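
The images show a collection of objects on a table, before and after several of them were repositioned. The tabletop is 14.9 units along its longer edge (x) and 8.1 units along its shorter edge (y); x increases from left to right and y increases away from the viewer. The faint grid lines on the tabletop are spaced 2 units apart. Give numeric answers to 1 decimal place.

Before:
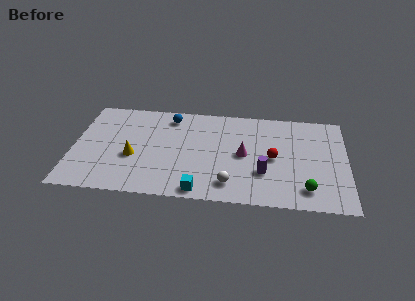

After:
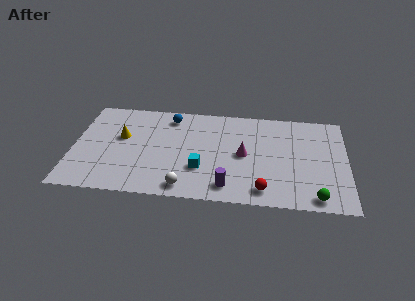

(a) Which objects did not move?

the magenta cone and the blue sphere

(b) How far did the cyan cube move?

1.8

The cyan cube moved from about (7.0, 0.8) to (7.0, 2.6), a distance of √(0.0² + 1.8²) ≈ 1.8.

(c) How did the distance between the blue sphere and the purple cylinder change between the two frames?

-0.3

They were about 6.7 units apart before and 6.4 after — 0.3 units closer together.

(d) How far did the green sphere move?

0.8

The green sphere moved from about (12.7, 1.5) to (13.2, 0.9), a distance of √(0.5² + 0.6²) ≈ 0.8.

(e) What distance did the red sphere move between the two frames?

2.7

The red sphere was near (10.9, 3.9) before and (10.4, 1.2) after, so it travelled √(0.5² + 2.7²) ≈ 2.7 units.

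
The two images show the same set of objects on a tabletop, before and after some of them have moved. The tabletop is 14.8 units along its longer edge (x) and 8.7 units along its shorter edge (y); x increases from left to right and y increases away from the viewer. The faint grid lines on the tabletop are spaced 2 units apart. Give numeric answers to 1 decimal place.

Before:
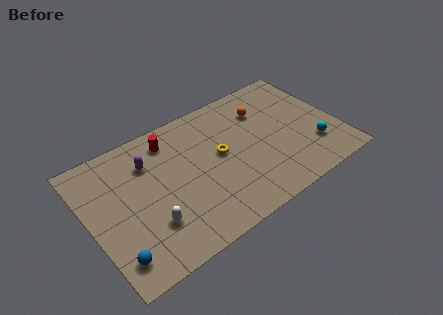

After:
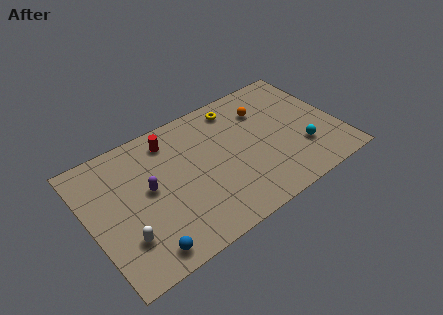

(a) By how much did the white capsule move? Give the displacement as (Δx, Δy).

(-1.5, -0.1)

The white capsule was at about (3.2, 2.5) and moved to about (1.7, 2.4).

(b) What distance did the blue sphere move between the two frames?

1.7

The blue sphere was near (1.0, 1.6) before and (2.6, 1.1) after, so it travelled √(1.6² + 0.5²) ≈ 1.7 units.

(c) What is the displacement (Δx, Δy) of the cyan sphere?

(-0.7, 0.2)

From the two frames, the cyan sphere sits at roughly (13.1, 2.4) before and (12.4, 2.6) after.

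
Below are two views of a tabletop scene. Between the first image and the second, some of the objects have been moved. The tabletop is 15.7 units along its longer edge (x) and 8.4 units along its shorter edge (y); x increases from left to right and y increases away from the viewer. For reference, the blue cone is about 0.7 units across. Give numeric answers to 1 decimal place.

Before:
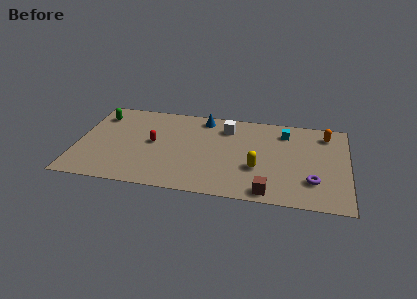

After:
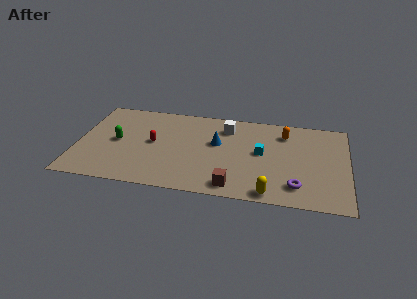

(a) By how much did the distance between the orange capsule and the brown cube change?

-0.6

Before: roughly 6.8 units apart; after: 6.2. That's 0.6 units closer together.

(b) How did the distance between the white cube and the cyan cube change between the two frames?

-0.4

They were about 3.4 units apart before and 3.0 after — 0.4 units closer together.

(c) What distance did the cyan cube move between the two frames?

2.6

The cyan cube moved from about (12.0, 6.7) to (10.7, 4.5), a distance of √(1.3² + 2.2²) ≈ 2.6.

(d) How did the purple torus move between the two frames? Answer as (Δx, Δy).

(-0.9, -0.6)

From the two frames, the purple torus sits at roughly (13.7, 2.3) before and (12.8, 1.7) after.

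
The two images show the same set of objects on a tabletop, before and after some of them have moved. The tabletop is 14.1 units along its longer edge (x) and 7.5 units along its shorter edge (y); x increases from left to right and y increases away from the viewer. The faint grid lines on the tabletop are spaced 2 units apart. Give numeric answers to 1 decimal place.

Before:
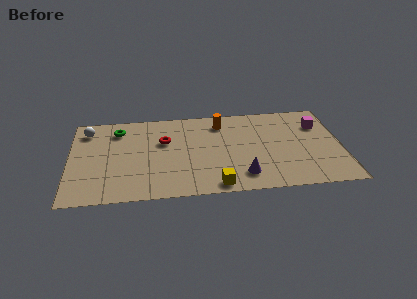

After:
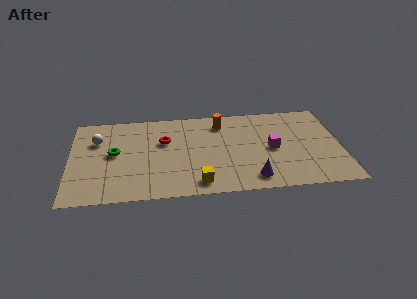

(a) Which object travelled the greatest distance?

the magenta cube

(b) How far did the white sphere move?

1.0

The white sphere was near (0.9, 6.1) before and (1.4, 5.2) after, so it travelled √(0.5² + 0.9²) ≈ 1.0 units.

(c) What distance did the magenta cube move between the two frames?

3.1

From (13.0, 5.4) to (10.5, 3.6), the magenta cube covered √(2.5² + 1.8²) ≈ 3.1 units.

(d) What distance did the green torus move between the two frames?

2.0

The green torus moved from about (2.5, 6.0) to (2.3, 4.0), a distance of √(0.2² + 2.0²) ≈ 2.0.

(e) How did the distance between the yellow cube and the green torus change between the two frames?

-2.0

The distance was about 7.2 in the first image and 5.2 in the second, so they moved 2.0 units closer together.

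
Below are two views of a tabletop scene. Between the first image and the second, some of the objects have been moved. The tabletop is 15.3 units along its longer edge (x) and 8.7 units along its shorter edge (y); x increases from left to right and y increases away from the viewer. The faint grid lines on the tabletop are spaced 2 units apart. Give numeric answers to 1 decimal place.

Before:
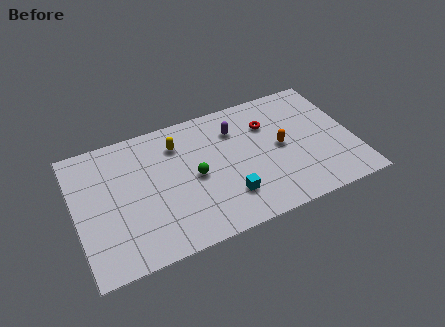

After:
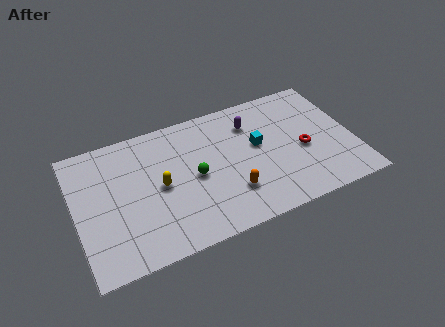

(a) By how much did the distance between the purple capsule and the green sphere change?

+0.8

Before: roughly 3.4 units apart; after: 4.2. That's 0.8 units further apart.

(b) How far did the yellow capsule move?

2.7

The yellow capsule moved from about (5.8, 6.7) to (4.6, 4.3), a distance of √(1.2² + 2.4²) ≈ 2.7.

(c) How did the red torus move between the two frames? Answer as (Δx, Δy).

(1.7, -2.4)

The red torus was at about (10.8, 6.2) and moved to about (12.5, 3.8).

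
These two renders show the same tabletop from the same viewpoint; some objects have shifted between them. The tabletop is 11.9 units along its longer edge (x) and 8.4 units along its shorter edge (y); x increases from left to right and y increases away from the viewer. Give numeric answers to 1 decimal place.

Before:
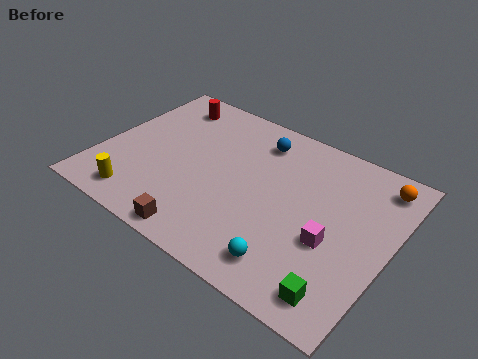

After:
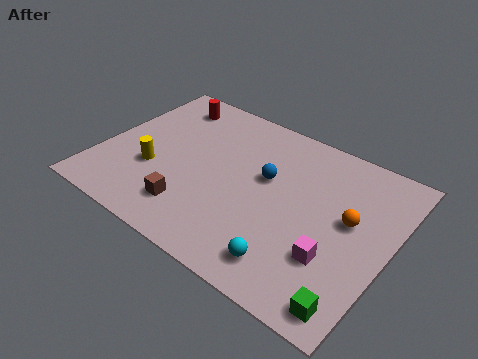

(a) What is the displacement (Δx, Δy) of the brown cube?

(-0.7, 1.0)

The brown cube started near (4.9, 0.8) and ended near (4.2, 1.8).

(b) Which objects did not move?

the cyan sphere and the red cylinder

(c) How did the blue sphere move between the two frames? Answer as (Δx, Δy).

(0.7, -1.8)

From the two frames, the blue sphere sits at roughly (6.0, 6.8) before and (6.7, 5.0) after.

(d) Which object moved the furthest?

the orange sphere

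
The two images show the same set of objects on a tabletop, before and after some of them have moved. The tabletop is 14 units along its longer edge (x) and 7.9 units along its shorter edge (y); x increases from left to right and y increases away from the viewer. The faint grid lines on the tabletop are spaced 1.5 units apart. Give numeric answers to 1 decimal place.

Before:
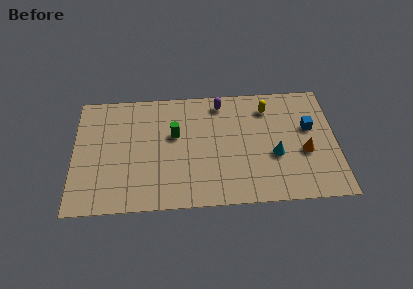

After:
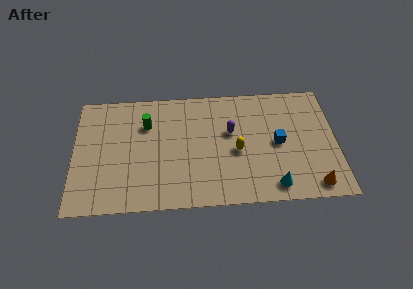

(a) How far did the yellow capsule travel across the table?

3.3

The yellow capsule was near (10.4, 6.3) before and (8.7, 3.5) after, so it travelled √(1.7² + 2.8²) ≈ 3.3 units.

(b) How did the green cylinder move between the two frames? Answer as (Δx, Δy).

(-1.5, 0.8)

The green cylinder started near (5.4, 4.8) and ended near (3.9, 5.6).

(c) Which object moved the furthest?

the yellow capsule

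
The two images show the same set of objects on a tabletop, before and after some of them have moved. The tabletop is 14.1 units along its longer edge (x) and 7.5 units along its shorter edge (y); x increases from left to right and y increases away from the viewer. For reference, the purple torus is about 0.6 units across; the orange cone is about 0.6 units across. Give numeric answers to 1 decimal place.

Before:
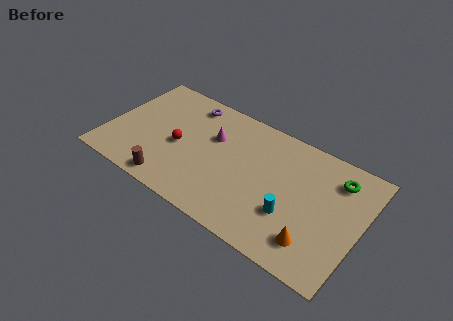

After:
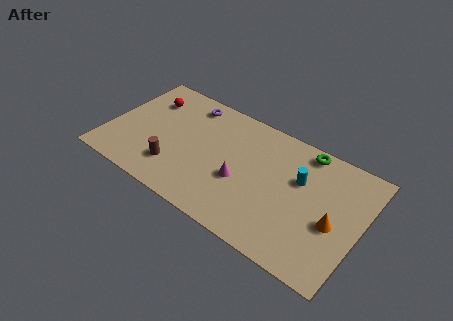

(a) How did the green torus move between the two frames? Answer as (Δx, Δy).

(-1.9, 0.8)

The green torus started near (12.5, 5.9) and ended near (10.6, 6.7).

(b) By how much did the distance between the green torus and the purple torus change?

-1.9

They were about 8.5 units apart before and 6.6 after — 1.9 units closer together.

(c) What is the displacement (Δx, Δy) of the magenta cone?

(1.9, -1.9)

The magenta cone started near (5.7, 4.9) and ended near (7.6, 3.0).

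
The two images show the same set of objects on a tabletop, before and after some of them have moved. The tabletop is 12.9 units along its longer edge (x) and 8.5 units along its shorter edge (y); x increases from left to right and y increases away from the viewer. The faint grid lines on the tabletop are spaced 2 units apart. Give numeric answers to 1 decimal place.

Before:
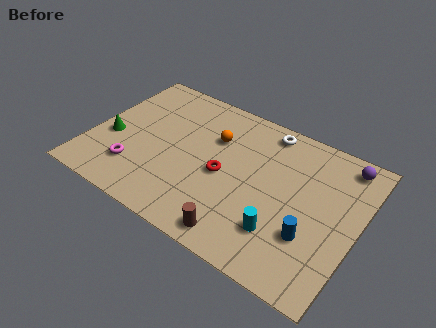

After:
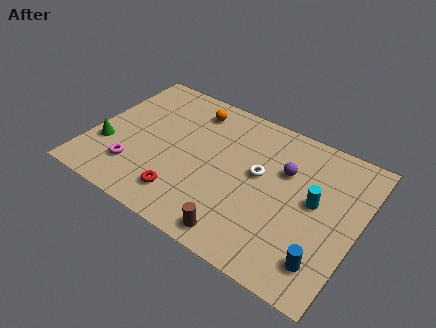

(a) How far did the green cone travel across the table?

0.6

The green cone was near (1.0, 3.4) before and (0.9, 2.8) after, so it travelled √(0.1² + 0.6²) ≈ 0.6 units.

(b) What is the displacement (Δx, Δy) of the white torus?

(0.1, -2.7)

From the two frames, the white torus sits at roughly (8.0, 7.5) before and (8.1, 4.8) after.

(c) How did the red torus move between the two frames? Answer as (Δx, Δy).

(-1.6, -2.2)

From the two frames, the red torus sits at roughly (6.5, 3.9) before and (4.9, 1.7) after.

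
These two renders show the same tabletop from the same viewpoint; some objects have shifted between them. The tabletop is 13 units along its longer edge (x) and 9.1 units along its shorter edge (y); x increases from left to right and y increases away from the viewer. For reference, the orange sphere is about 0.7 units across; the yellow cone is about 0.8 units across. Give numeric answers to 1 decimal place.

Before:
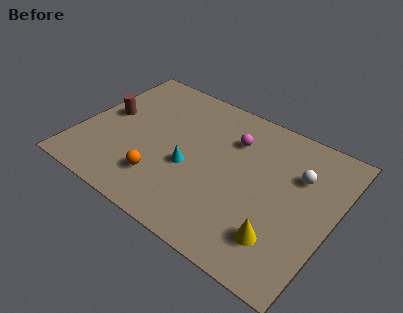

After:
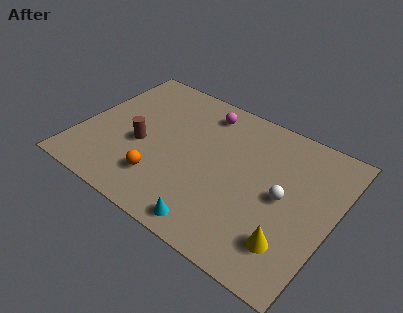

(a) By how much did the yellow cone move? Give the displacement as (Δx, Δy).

(0.5, 0.0)

The yellow cone was at about (10.8, 2.1) and moved to about (11.3, 2.1).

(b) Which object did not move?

the orange sphere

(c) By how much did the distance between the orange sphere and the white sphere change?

-1.2

Before: roughly 7.5 units apart; after: 6.3. That's 1.2 units closer together.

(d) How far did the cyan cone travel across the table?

3.2

From (5.8, 3.7) to (7.6, 1.0), the cyan cone covered √(1.8² + 2.7²) ≈ 3.2 units.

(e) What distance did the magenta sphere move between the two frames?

2.0

The magenta sphere moved from about (7.5, 6.6) to (5.8, 7.6), a distance of √(1.7² + 1.0²) ≈ 2.0.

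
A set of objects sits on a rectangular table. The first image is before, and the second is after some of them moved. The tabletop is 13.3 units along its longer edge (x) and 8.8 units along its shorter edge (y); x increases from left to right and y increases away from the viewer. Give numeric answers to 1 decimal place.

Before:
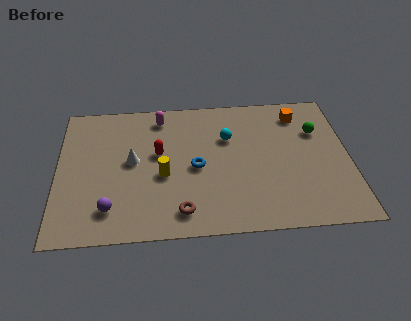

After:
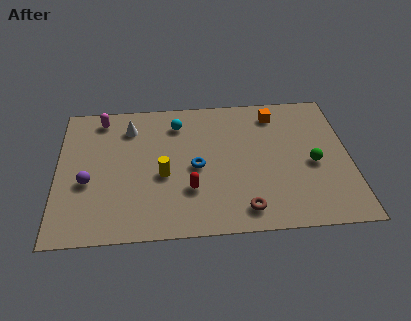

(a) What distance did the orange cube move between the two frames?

1.1

The orange cube was near (11.1, 7.2) before and (10.0, 7.3) after, so it travelled √(1.1² + 0.1²) ≈ 1.1 units.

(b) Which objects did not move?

the yellow cylinder and the blue torus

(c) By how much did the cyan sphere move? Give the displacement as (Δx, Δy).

(-2.3, 1.1)

The cyan sphere was at about (7.8, 5.9) and moved to about (5.5, 7.0).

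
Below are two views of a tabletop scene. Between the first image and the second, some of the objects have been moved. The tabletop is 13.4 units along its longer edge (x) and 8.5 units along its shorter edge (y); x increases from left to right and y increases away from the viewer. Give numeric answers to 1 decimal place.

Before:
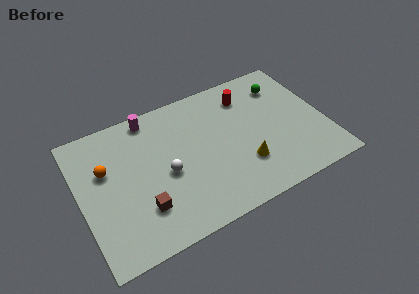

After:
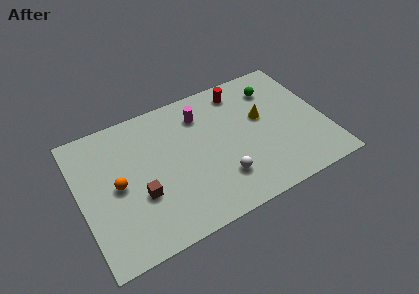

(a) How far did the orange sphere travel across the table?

1.3

The orange sphere moved from about (1.5, 5.4) to (2.0, 4.2), a distance of √(0.5² + 1.2²) ≈ 1.3.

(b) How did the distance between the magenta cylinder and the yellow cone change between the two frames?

-3.2

The distance was about 6.8 in the first image and 3.6 in the second, so they moved 3.2 units closer together.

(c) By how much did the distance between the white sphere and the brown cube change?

+2.3

They were about 2.1 units apart before and 4.4 after — 2.3 units further apart.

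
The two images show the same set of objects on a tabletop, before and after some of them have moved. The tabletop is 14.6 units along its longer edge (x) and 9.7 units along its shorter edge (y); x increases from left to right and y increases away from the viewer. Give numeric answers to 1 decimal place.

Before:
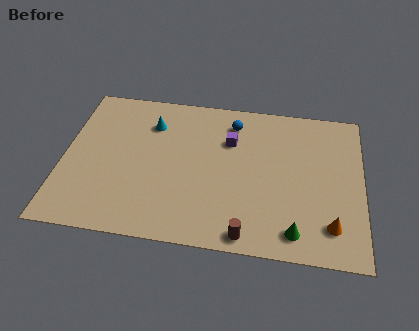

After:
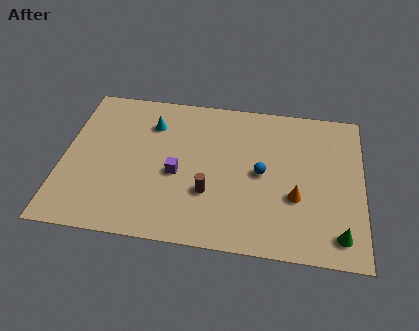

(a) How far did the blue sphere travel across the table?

3.4

From (8.2, 7.9) to (9.7, 4.8), the blue sphere covered √(1.5² + 3.1²) ≈ 3.4 units.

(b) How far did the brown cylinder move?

3.0

From (9.1, 0.9) to (7.2, 3.2), the brown cylinder covered √(1.9² + 2.3²) ≈ 3.0 units.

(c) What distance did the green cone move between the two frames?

2.1

From (11.4, 1.4) to (13.5, 1.5), the green cone covered √(2.1² + 0.1²) ≈ 2.1 units.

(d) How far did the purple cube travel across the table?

3.5

From (8.1, 6.7) to (5.6, 4.2), the purple cube covered √(2.5² + 2.5²) ≈ 3.5 units.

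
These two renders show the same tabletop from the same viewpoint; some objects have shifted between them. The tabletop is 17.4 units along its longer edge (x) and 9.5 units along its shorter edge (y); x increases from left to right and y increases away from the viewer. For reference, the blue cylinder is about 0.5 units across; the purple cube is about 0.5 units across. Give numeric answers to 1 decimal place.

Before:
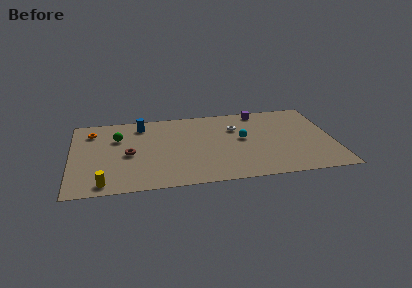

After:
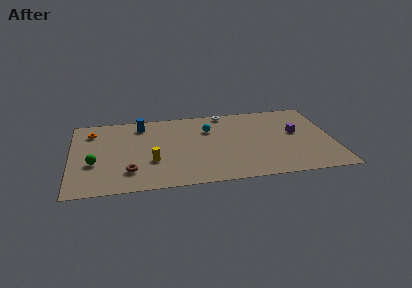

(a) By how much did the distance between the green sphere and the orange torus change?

+1.9

The distance was about 2.0 in the first image and 3.9 in the second, so they moved 1.9 units further apart.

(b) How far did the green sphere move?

3.3

The green sphere was near (3.1, 6.5) before and (1.5, 3.6) after, so it travelled √(1.6² + 2.9²) ≈ 3.3 units.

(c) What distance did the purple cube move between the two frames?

3.9

The purple cube moved from about (12.7, 8.5) to (15.0, 5.4), a distance of √(2.3² + 3.1²) ≈ 3.9.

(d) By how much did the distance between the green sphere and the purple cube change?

+3.8

The distance was about 9.8 in the first image and 13.6 in the second, so they moved 3.8 units further apart.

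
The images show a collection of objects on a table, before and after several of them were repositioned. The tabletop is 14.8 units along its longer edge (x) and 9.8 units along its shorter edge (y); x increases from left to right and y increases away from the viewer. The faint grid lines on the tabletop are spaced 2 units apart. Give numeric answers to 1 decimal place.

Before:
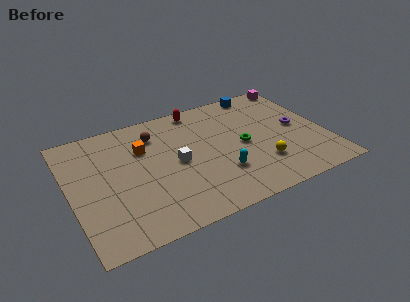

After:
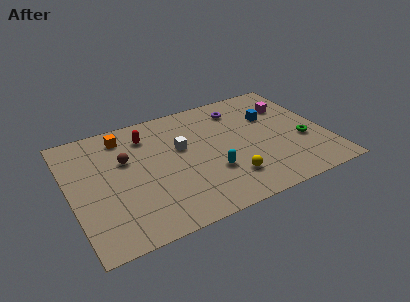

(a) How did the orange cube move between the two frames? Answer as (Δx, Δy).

(-1.0, 1.5)

From the two frames, the orange cube sits at roughly (4.4, 6.7) before and (3.4, 8.2) after.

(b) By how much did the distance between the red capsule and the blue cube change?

+3.5

They were about 3.8 units apart before and 7.3 after — 3.5 units further apart.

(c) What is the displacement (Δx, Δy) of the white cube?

(0.4, 1.1)

From the two frames, the white cube sits at roughly (6.1, 4.8) before and (6.5, 5.9) after.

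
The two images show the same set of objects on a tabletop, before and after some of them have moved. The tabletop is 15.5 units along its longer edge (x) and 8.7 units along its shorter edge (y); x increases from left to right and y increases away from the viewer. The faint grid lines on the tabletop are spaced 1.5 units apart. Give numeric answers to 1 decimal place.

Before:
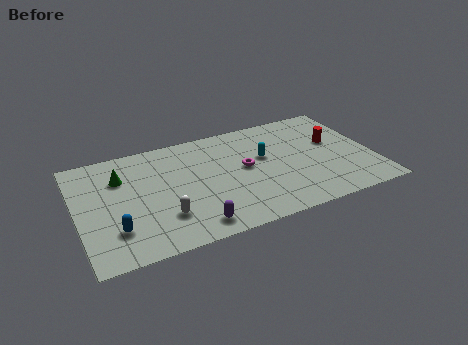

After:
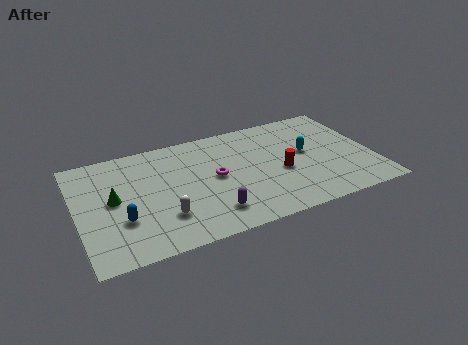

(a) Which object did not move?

the white capsule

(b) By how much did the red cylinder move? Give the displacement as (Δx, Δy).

(-3.0, -1.5)

The red cylinder was at about (13.6, 5.2) and moved to about (10.6, 3.7).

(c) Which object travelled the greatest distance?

the red cylinder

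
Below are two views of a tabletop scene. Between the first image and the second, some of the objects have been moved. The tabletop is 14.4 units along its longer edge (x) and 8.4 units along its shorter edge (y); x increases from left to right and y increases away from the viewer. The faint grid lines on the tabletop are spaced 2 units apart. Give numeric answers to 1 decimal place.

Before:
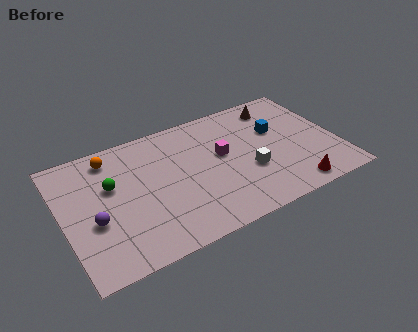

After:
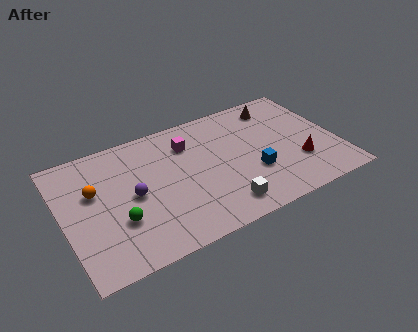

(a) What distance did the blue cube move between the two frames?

2.9

The blue cube was near (11.4, 5.3) before and (9.8, 2.9) after, so it travelled √(1.6² + 2.4²) ≈ 2.9 units.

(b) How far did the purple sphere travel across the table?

2.2

The purple sphere moved from about (1.5, 3.3) to (3.6, 4.1), a distance of √(2.1² + 0.8²) ≈ 2.2.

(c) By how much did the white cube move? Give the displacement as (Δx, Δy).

(-1.7, -1.7)

From the two frames, the white cube sits at roughly (9.6, 3.1) before and (7.9, 1.4) after.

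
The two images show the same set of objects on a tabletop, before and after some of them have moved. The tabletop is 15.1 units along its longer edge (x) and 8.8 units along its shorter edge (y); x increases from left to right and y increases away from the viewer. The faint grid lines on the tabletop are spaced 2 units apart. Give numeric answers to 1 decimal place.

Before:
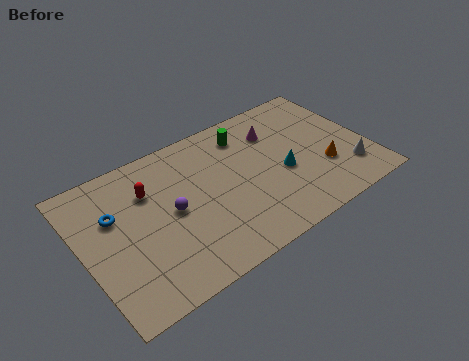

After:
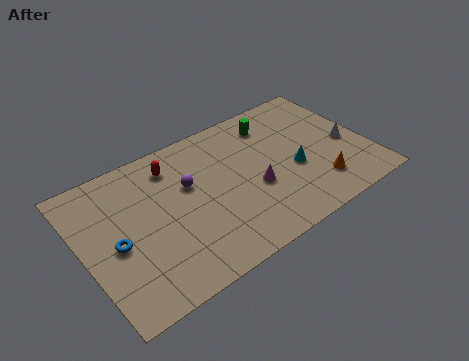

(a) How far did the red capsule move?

1.7

The red capsule moved from about (3.7, 6.2) to (5.1, 7.1), a distance of √(1.4² + 0.9²) ≈ 1.7.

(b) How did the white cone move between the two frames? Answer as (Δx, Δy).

(0.3, 1.8)

The white cone was at about (13.8, 2.1) and moved to about (14.1, 3.9).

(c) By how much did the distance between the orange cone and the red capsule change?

-0.8

Before: roughly 9.5 units apart; after: 8.7. That's 0.8 units closer together.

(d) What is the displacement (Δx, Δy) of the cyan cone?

(0.6, -0.1)

From the two frames, the cyan cone sits at roughly (10.5, 3.7) before and (11.1, 3.6) after.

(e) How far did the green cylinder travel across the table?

1.5

The green cylinder moved from about (9.1, 7.1) to (10.6, 7.1), a distance of √(1.5² + 0.0²) ≈ 1.5.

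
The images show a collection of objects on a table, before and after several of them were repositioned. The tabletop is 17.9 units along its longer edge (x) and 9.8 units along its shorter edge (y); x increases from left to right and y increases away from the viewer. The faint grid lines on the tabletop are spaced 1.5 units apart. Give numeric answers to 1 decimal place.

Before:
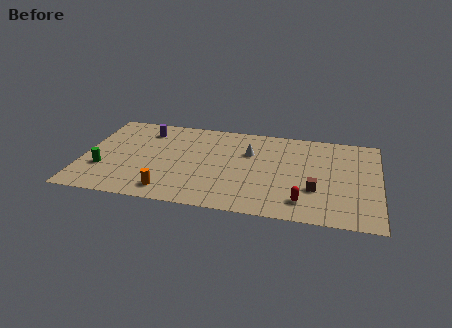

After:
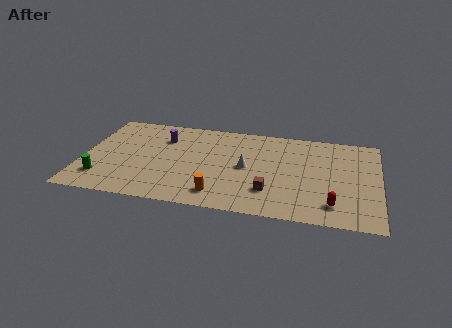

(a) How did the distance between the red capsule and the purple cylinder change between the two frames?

+0.3

They were about 11.5 units apart before and 11.8 after — 0.3 units further apart.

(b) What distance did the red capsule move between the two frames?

1.8

The red capsule was near (13.4, 1.9) before and (15.2, 1.9) after, so it travelled √(1.8² + 0.0²) ≈ 1.8 units.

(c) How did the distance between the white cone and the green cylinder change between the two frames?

-0.3

They were about 9.3 units apart before and 9.0 after — 0.3 units closer together.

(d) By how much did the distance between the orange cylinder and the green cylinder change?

+2.7

They were about 4.4 units apart before and 7.1 after — 2.7 units further apart.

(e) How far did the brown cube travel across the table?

2.8

The brown cube was near (14.1, 3.3) before and (11.4, 2.6) after, so it travelled √(2.7² + 0.7²) ≈ 2.8 units.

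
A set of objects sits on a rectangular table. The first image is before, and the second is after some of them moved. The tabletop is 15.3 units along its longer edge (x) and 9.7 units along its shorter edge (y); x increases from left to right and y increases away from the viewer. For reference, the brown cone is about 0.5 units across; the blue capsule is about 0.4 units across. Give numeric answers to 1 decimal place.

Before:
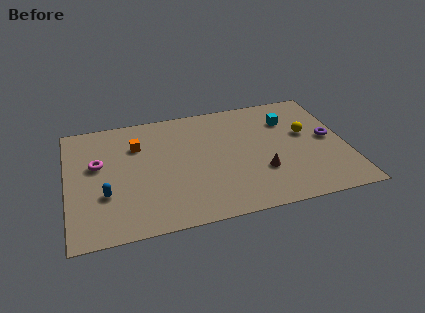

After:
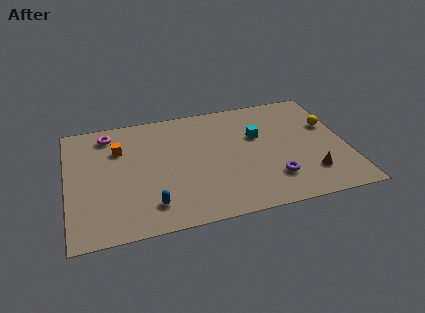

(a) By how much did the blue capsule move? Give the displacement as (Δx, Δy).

(2.4, -1.4)

The blue capsule was at about (2.0, 3.3) and moved to about (4.4, 1.9).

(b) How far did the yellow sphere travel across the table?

1.4

The yellow sphere moved from about (13.2, 5.7) to (14.5, 6.1), a distance of √(1.3² + 0.4²) ≈ 1.4.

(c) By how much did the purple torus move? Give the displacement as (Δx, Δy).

(-3.3, -2.6)

The purple torus started near (14.4, 5.0) and ended near (11.1, 2.4).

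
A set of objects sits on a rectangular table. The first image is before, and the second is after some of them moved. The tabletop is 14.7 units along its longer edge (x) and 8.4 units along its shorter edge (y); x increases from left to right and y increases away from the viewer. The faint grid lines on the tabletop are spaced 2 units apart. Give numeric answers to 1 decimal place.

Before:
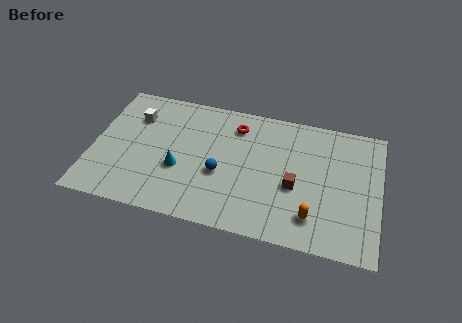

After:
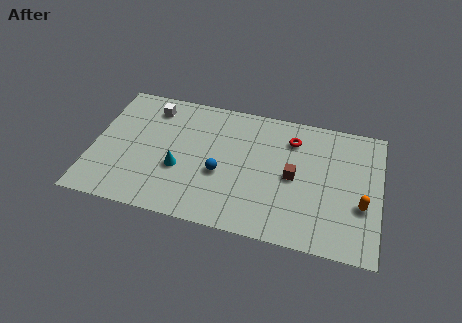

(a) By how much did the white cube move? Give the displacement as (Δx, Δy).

(0.8, 0.8)

The white cube was at about (2.0, 6.1) and moved to about (2.8, 6.9).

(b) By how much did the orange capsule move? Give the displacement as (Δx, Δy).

(2.4, 1.3)

The orange capsule was at about (11.4, 1.8) and moved to about (13.8, 3.1).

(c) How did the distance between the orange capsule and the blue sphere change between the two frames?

+2.1

The distance was about 5.1 in the first image and 7.2 in the second, so they moved 2.1 units further apart.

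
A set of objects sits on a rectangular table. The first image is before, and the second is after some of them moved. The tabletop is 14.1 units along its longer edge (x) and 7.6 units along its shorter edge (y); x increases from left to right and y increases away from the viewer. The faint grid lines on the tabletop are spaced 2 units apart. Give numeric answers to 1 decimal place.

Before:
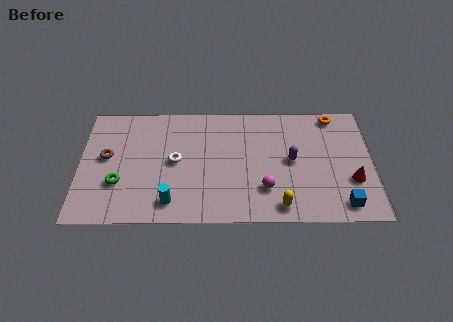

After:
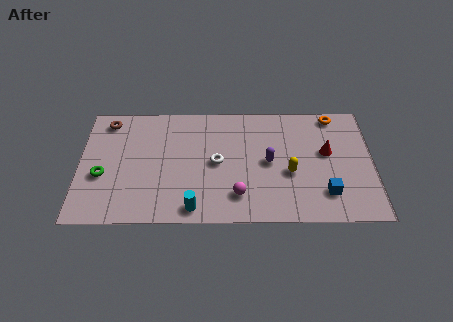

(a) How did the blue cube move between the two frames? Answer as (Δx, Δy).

(-0.8, 0.7)

The blue cube started near (12.6, 1.1) and ended near (11.8, 1.8).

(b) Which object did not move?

the orange torus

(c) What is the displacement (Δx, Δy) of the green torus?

(-0.8, 0.5)

The green torus started near (1.9, 2.5) and ended near (1.1, 3.0).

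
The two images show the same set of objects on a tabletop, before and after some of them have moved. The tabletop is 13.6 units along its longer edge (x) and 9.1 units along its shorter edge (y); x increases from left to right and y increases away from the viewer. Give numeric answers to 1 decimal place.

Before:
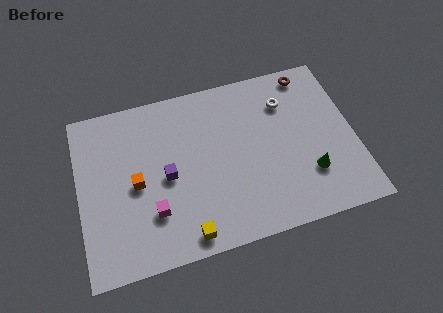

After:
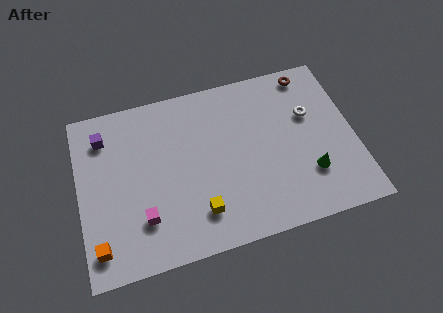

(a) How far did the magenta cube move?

0.5

The magenta cube was near (3.5, 2.6) before and (3.0, 2.4) after, so it travelled √(0.5² + 0.2²) ≈ 0.5 units.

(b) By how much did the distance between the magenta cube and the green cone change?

+0.5

Before: roughly 7.7 units apart; after: 8.2. That's 0.5 units further apart.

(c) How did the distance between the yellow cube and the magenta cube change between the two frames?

+0.5

Before: roughly 2.2 units apart; after: 2.7. That's 0.5 units further apart.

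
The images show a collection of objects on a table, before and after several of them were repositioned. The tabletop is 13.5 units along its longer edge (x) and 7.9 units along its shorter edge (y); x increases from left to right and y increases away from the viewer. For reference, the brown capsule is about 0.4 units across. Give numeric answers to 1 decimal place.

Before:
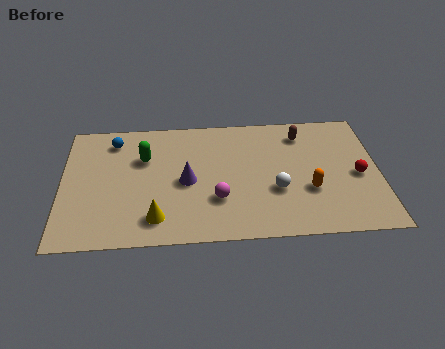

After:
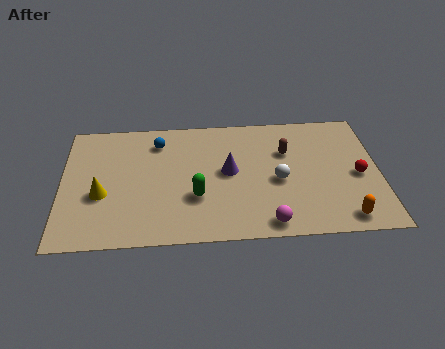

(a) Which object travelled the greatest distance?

the green capsule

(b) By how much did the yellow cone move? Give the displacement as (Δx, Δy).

(-2.3, 1.6)

The yellow cone started near (4.0, 1.5) and ended near (1.7, 3.1).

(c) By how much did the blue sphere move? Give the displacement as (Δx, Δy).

(1.9, -0.2)

The blue sphere started near (2.2, 6.5) and ended near (4.1, 6.3).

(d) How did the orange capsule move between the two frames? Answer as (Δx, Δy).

(1.4, -1.8)

The orange capsule started near (10.5, 2.8) and ended near (11.9, 1.0).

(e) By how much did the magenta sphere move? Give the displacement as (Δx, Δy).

(2.1, -1.6)

The magenta sphere started near (6.6, 2.5) and ended near (8.7, 0.9).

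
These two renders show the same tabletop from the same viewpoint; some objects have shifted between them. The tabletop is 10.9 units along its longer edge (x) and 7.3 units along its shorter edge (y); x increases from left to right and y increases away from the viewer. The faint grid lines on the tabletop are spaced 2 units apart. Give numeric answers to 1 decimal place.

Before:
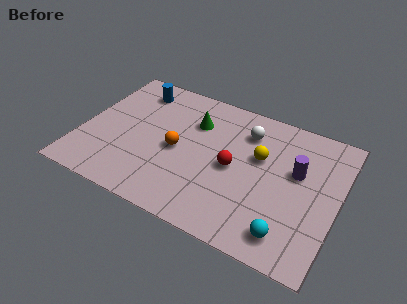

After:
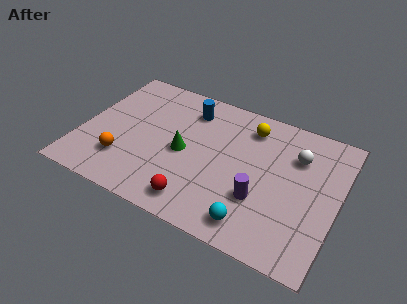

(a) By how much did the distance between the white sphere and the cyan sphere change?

-0.7

Before: roughly 5.0 units apart; after: 4.3. That's 0.7 units closer together.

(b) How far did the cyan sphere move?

1.4

The cyan sphere moved from about (9.1, 1.2) to (7.7, 1.1), a distance of √(1.4² + 0.1²) ≈ 1.4.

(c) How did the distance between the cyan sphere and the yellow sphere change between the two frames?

+1.2

They were about 3.7 units apart before and 4.9 after — 1.2 units further apart.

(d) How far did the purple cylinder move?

2.4

From (9.1, 4.4) to (7.8, 2.4), the purple cylinder covered √(1.3² + 2.0²) ≈ 2.4 units.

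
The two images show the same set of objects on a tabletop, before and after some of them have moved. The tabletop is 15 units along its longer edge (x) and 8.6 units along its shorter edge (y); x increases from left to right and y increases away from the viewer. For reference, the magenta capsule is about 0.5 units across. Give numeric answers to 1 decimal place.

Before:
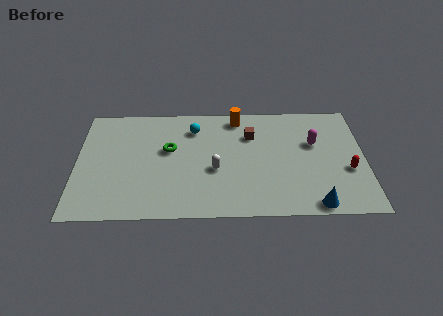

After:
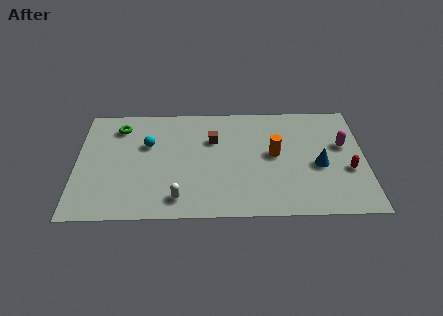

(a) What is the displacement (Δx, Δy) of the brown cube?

(-2.0, -0.3)

The brown cube was at about (9.1, 6.1) and moved to about (7.1, 5.8).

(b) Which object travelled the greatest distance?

the orange cylinder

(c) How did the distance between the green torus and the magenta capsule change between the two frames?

+4.2

They were about 7.6 units apart before and 11.8 after — 4.2 units further apart.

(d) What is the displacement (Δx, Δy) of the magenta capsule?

(1.5, -0.2)

From the two frames, the magenta capsule sits at roughly (12.4, 5.4) before and (13.9, 5.2) after.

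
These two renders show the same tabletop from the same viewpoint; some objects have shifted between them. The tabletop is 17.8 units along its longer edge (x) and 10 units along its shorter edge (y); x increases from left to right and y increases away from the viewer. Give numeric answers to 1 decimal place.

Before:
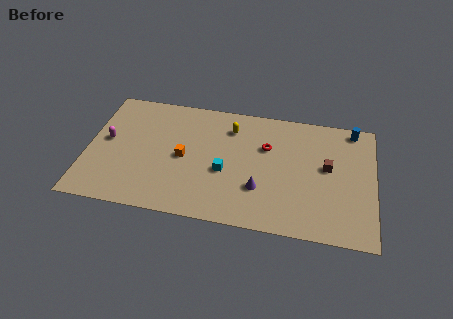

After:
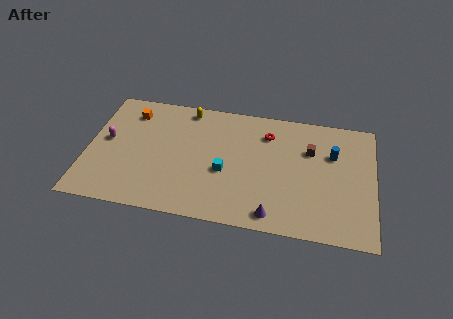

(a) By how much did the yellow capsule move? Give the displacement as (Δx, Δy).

(-2.8, 1.1)

The yellow capsule started near (8.8, 7.8) and ended near (6.0, 8.9).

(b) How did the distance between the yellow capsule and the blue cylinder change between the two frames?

+1.8

Before: roughly 7.7 units apart; after: 9.5. That's 1.8 units further apart.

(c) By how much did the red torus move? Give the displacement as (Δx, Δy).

(0.0, 1.1)

From the two frames, the red torus sits at roughly (11.1, 6.6) before and (11.1, 7.7) after.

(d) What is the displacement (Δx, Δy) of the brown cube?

(-1.1, 1.2)

The brown cube was at about (14.9, 5.6) and moved to about (13.8, 6.8).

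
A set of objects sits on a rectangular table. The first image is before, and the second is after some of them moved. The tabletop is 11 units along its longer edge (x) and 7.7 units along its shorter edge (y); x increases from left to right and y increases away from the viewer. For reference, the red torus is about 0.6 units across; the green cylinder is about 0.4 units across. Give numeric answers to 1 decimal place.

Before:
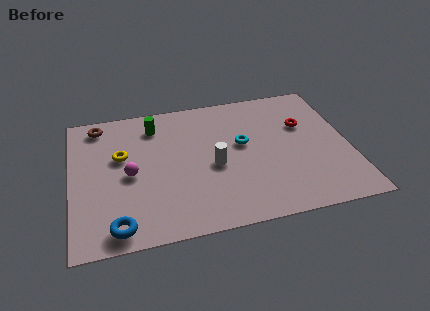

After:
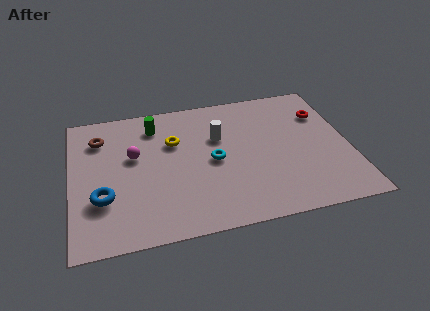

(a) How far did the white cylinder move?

1.6

The white cylinder moved from about (5.6, 3.4) to (5.9, 5.0), a distance of √(0.3² + 1.6²) ≈ 1.6.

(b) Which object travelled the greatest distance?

the yellow torus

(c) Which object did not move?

the green cylinder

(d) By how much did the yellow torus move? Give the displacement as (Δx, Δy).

(2.1, 0.4)

The yellow torus was at about (2.0, 4.7) and moved to about (4.1, 5.1).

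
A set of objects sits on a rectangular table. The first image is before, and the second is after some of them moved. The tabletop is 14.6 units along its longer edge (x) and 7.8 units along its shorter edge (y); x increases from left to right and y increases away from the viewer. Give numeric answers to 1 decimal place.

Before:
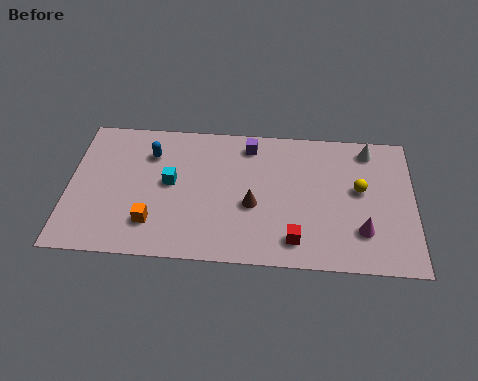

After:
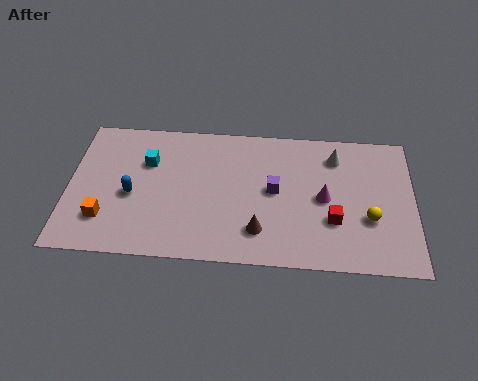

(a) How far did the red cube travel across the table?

2.0

The red cube was near (9.6, 1.4) before and (11.2, 2.6) after, so it travelled √(1.6² + 1.2²) ≈ 2.0 units.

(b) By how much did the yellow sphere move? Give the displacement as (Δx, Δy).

(0.4, -1.6)

The yellow sphere was at about (12.3, 4.4) and moved to about (12.7, 2.8).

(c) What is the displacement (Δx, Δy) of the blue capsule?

(-0.7, -2.4)

The blue capsule started near (3.4, 5.8) and ended near (2.7, 3.4).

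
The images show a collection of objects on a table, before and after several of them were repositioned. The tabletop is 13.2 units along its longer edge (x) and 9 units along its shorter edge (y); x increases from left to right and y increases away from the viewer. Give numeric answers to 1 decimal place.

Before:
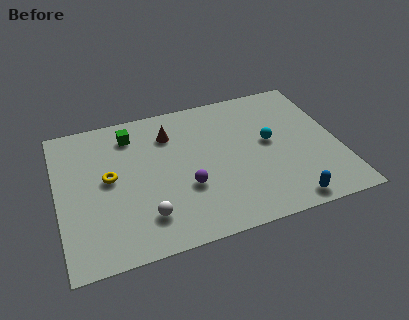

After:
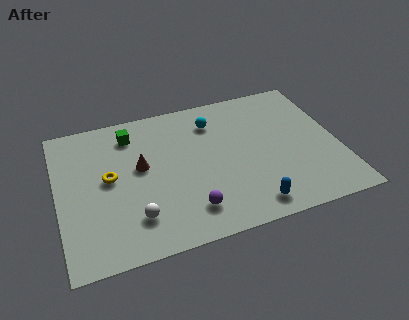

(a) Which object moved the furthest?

the cyan sphere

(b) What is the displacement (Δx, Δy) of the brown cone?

(-1.5, -1.7)

From the two frames, the brown cone sits at roughly (5.4, 6.8) before and (3.9, 5.1) after.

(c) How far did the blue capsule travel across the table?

1.7

From (10.4, 0.9) to (8.7, 1.2), the blue capsule covered √(1.7² + 0.3²) ≈ 1.7 units.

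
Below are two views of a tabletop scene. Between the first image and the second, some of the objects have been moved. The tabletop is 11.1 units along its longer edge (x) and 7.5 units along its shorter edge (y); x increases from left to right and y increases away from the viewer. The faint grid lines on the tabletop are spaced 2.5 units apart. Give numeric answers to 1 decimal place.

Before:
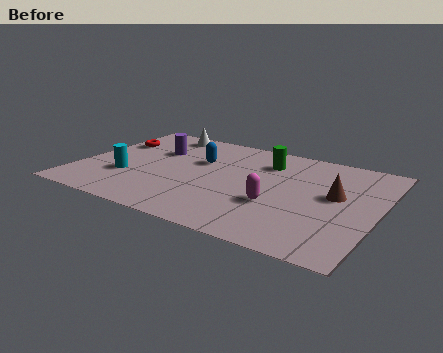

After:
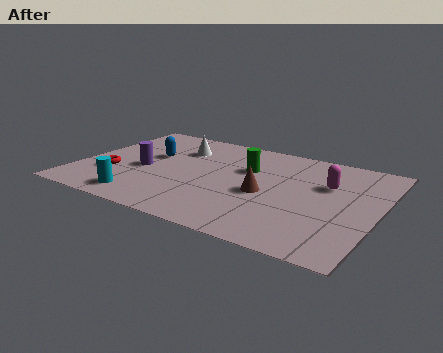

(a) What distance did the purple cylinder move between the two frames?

1.7

The purple cylinder was near (2.6, 5.0) before and (2.4, 3.3) after, so it travelled √(0.2² + 1.7²) ≈ 1.7 units.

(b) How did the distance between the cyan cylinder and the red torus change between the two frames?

-0.9

Before: roughly 2.8 units apart; after: 1.9. That's 0.9 units closer together.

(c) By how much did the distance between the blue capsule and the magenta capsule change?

+2.8

They were about 3.8 units apart before and 6.6 after — 2.8 units further apart.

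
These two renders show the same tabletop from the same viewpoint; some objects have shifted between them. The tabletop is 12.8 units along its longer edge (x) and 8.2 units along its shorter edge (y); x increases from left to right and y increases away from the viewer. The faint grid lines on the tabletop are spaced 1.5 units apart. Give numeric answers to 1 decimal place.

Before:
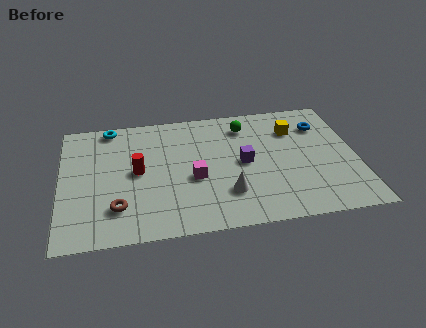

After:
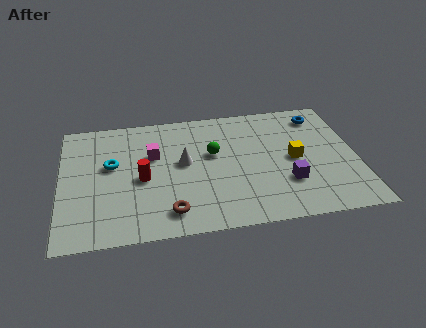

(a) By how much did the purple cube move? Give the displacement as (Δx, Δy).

(1.8, -1.6)

From the two frames, the purple cube sits at roughly (7.9, 4.1) before and (9.7, 2.5) after.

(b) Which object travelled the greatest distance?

the white cone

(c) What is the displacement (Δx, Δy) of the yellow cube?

(-0.1, -2.0)

The yellow cube was at about (10.2, 6.0) and moved to about (10.1, 4.0).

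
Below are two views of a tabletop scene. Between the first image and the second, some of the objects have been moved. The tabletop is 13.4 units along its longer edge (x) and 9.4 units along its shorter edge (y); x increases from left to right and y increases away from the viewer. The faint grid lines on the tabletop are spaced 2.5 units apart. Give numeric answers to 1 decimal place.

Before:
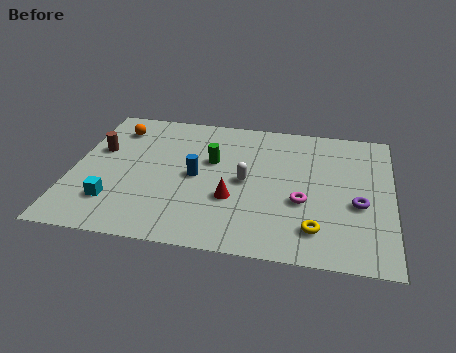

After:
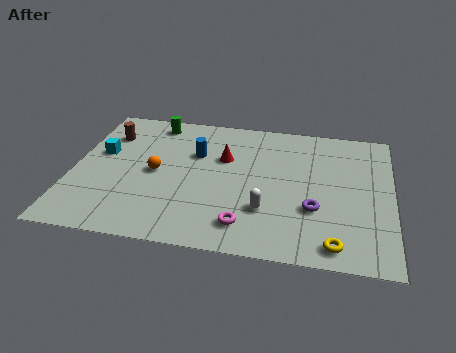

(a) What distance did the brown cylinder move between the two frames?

1.2

The brown cylinder was near (1.0, 5.8) before and (1.3, 7.0) after, so it travelled √(0.3² + 1.2²) ≈ 1.2 units.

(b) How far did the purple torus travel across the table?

1.9

The purple torus moved from about (12.0, 3.8) to (10.2, 3.2), a distance of √(1.8² + 0.6²) ≈ 1.9.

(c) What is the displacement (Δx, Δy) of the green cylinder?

(-2.6, 2.4)

The green cylinder started near (5.8, 5.8) and ended near (3.2, 8.2).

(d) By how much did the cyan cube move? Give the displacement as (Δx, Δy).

(-0.8, 3.3)

The cyan cube was at about (1.9, 2.3) and moved to about (1.1, 5.6).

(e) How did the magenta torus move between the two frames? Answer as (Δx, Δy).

(-2.3, -1.9)

The magenta torus started near (9.7, 3.6) and ended near (7.4, 1.7).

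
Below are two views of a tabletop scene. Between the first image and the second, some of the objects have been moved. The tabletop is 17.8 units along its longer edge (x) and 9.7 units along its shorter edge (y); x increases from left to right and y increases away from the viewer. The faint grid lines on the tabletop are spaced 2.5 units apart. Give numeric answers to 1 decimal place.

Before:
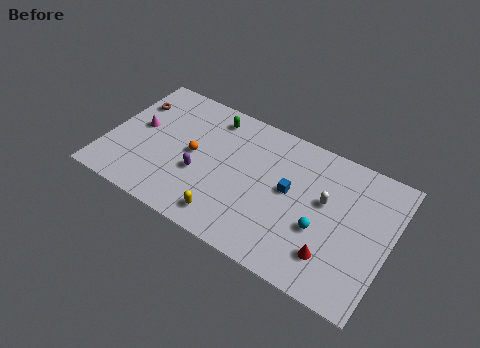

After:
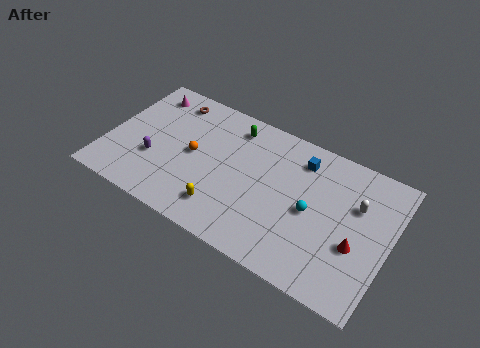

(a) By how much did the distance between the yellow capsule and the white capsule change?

+2.0

Before: roughly 7.0 units apart; after: 9.0. That's 2.0 units further apart.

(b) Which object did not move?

the orange sphere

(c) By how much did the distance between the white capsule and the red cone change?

-0.8

Before: roughly 3.5 units apart; after: 2.7. That's 0.8 units closer together.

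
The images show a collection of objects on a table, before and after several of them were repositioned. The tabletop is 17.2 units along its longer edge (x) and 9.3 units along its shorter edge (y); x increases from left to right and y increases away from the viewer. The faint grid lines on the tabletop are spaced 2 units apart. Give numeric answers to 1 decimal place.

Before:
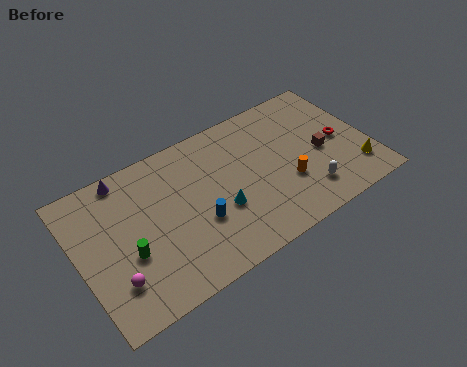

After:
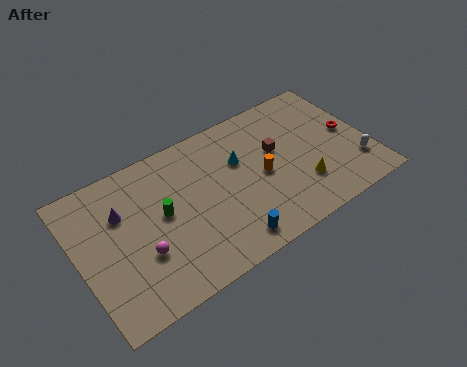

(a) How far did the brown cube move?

2.9

The brown cube was near (14.4, 4.2) before and (11.9, 5.6) after, so it travelled √(2.5² + 1.4²) ≈ 2.9 units.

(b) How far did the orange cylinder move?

1.8

From (12.1, 3.2) to (10.8, 4.4), the orange cylinder covered √(1.3² + 1.2²) ≈ 1.8 units.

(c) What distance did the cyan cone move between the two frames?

3.0

From (8.1, 3.5) to (9.7, 6.0), the cyan cone covered √(1.6² + 2.5²) ≈ 3.0 units.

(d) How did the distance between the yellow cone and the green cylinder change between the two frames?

-5.1

Before: roughly 13.5 units apart; after: 8.4. That's 5.1 units closer together.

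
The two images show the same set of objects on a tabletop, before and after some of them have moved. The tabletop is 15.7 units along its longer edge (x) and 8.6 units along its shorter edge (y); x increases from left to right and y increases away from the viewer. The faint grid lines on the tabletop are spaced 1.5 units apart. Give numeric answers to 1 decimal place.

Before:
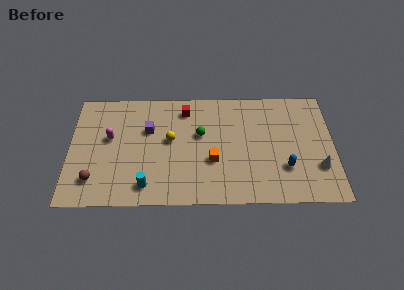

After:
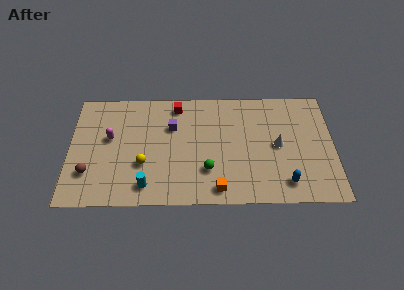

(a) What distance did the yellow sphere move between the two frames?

2.4

From (6.0, 4.8) to (4.4, 3.0), the yellow sphere covered √(1.6² + 1.8²) ≈ 2.4 units.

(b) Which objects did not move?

the magenta capsule and the cyan cylinder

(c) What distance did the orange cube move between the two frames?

2.1

The orange cube moved from about (8.5, 3.2) to (8.8, 1.1), a distance of √(0.3² + 2.1²) ≈ 2.1.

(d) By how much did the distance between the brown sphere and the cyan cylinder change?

+0.4

The distance was about 3.1 in the first image and 3.5 in the second, so they moved 0.4 units further apart.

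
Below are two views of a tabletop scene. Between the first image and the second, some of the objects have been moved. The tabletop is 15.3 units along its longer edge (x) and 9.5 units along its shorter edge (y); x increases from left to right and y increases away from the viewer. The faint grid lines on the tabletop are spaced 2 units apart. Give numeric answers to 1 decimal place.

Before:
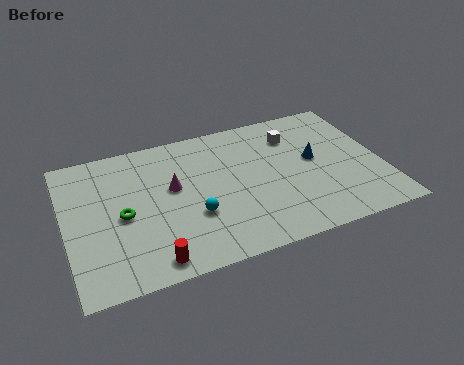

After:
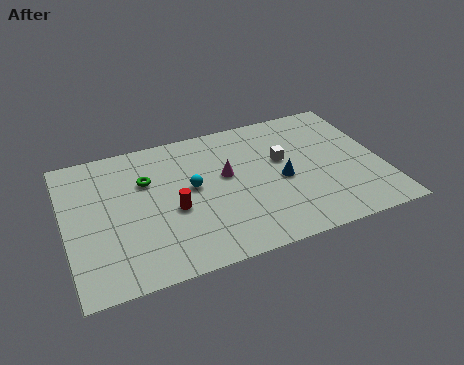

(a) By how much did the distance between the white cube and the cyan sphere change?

-2.1

They were about 6.6 units apart before and 4.5 after — 2.1 units closer together.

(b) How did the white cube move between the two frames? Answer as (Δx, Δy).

(-0.7, -1.5)

From the two frames, the white cube sits at roughly (11.3, 7.2) before and (10.6, 5.7) after.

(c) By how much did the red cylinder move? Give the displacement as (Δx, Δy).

(1.3, 2.9)

From the two frames, the red cylinder sits at roughly (3.8, 1.1) before and (5.1, 4.0) after.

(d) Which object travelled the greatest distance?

the red cylinder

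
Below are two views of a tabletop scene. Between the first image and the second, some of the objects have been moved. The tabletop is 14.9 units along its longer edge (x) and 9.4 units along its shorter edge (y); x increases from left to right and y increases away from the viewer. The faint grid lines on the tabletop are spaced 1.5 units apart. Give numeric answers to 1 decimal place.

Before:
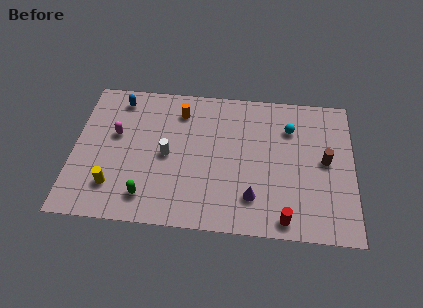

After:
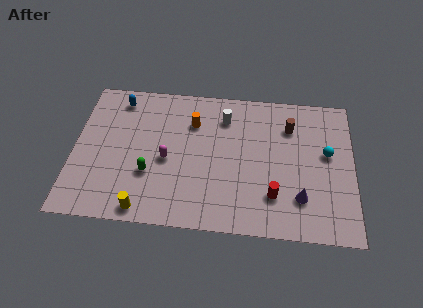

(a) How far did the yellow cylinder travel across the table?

2.1

The yellow cylinder moved from about (2.2, 2.2) to (3.9, 0.9), a distance of √(1.7² + 1.3²) ≈ 2.1.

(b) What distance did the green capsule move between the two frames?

1.5

The green capsule was near (4.0, 1.7) before and (4.1, 3.2) after, so it travelled √(0.1² + 1.5²) ≈ 1.5 units.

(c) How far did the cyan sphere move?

2.5

From (11.5, 6.9) to (13.5, 5.4), the cyan sphere covered √(2.0² + 1.5²) ≈ 2.5 units.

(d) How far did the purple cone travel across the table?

2.5

From (9.6, 2.2) to (12.1, 2.4), the purple cone covered √(2.5² + 0.2²) ≈ 2.5 units.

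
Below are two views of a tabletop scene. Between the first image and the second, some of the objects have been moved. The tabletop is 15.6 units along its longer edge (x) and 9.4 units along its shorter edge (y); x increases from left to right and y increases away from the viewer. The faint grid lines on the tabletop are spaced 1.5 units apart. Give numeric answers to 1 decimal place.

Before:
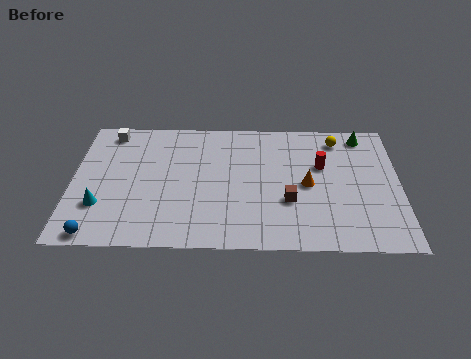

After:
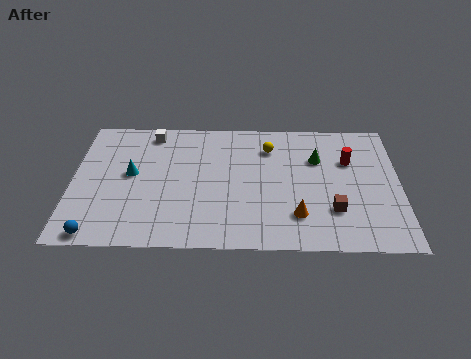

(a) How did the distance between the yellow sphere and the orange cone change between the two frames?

+1.4

The distance was about 3.7 in the first image and 5.1 in the second, so they moved 1.4 units further apart.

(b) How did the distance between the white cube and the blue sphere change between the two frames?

+0.4

They were about 7.4 units apart before and 7.8 after — 0.4 units further apart.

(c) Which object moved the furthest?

the yellow sphere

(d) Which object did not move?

the blue sphere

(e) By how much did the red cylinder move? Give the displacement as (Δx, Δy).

(1.3, 0.4)

The red cylinder started near (11.9, 5.9) and ended near (13.2, 6.3).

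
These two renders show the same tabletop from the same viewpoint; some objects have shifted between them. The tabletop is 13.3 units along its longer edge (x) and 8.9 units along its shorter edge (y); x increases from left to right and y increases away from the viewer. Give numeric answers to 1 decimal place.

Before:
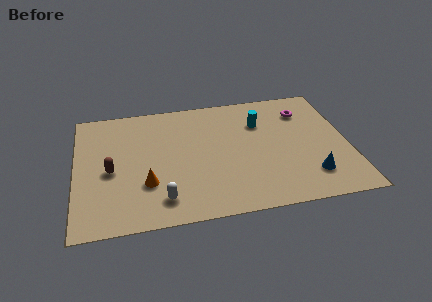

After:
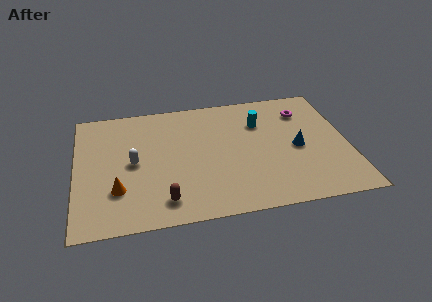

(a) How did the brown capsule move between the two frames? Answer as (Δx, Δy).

(2.5, -2.5)

The brown capsule started near (1.7, 4.0) and ended near (4.2, 1.5).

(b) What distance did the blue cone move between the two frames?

2.2

From (11.3, 2.0) to (10.8, 4.1), the blue cone covered √(0.5² + 2.1²) ≈ 2.2 units.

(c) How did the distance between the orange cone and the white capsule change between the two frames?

+0.6

They were about 1.4 units apart before and 2.0 after — 0.6 units further apart.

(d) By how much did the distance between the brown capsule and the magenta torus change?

-1.1

The distance was about 10.0 in the first image and 8.9 in the second, so they moved 1.1 units closer together.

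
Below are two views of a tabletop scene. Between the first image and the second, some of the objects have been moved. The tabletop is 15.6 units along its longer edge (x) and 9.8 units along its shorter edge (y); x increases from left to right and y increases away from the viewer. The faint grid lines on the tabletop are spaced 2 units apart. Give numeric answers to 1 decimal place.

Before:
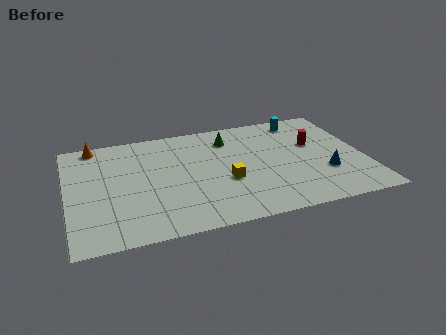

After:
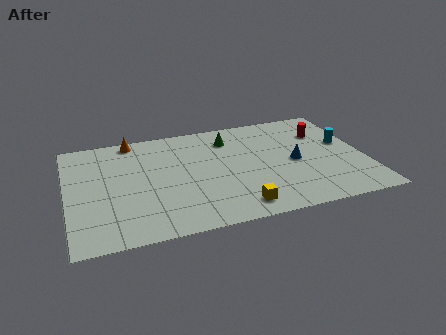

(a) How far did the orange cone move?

2.0

The orange cone moved from about (1.6, 8.9) to (3.6, 8.9), a distance of √(2.0² + 0.0²) ≈ 2.0.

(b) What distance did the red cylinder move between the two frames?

1.2

From (13.1, 6.0) to (13.7, 7.0), the red cylinder covered √(0.6² + 1.0²) ≈ 1.2 units.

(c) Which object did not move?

the green cone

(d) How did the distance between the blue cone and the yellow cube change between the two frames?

-0.6

They were about 5.2 units apart before and 4.6 after — 0.6 units closer together.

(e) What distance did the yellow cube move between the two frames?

2.4

The yellow cube moved from about (8.2, 3.8) to (8.6, 1.4), a distance of √(0.4² + 2.4²) ≈ 2.4.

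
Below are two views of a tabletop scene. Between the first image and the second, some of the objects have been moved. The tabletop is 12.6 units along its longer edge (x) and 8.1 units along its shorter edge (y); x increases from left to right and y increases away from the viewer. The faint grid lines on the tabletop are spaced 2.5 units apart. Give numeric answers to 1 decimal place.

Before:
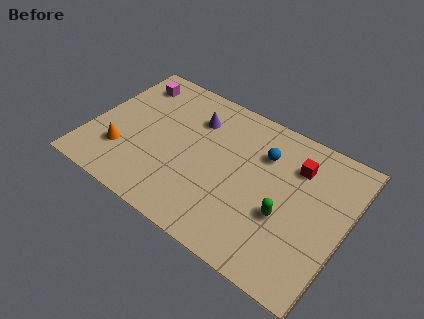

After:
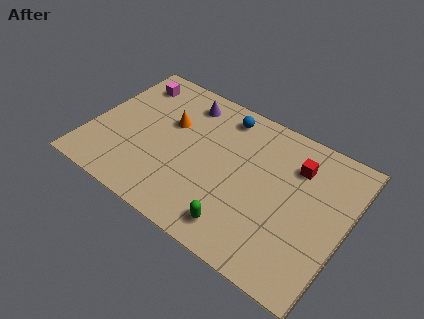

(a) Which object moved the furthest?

the orange cone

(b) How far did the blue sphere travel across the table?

2.5

From (8.3, 5.8) to (6.1, 6.9), the blue sphere covered √(2.2² + 1.1²) ≈ 2.5 units.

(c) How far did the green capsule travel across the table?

2.6

The green capsule was near (9.8, 3.1) before and (7.9, 1.3) after, so it travelled √(1.9² + 1.8²) ≈ 2.6 units.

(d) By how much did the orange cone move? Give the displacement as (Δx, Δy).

(1.9, 2.8)

From the two frames, the orange cone sits at roughly (1.8, 2.3) before and (3.7, 5.1) after.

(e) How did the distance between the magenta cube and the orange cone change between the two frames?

-1.6

They were about 4.3 units apart before and 2.7 after — 1.6 units closer together.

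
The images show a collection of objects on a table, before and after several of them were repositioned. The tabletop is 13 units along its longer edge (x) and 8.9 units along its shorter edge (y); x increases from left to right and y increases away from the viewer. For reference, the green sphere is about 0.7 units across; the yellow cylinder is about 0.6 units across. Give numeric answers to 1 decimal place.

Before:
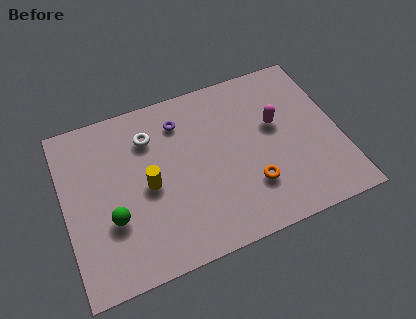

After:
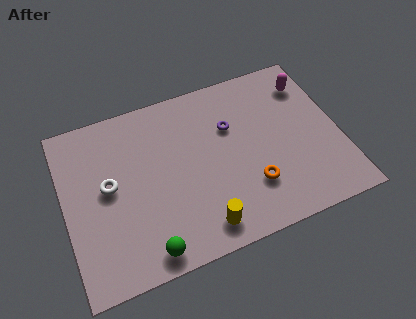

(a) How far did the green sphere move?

2.5

The green sphere moved from about (2.1, 3.1) to (3.5, 1.0), a distance of √(1.4² + 2.1²) ≈ 2.5.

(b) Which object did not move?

the orange torus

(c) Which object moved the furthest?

the yellow cylinder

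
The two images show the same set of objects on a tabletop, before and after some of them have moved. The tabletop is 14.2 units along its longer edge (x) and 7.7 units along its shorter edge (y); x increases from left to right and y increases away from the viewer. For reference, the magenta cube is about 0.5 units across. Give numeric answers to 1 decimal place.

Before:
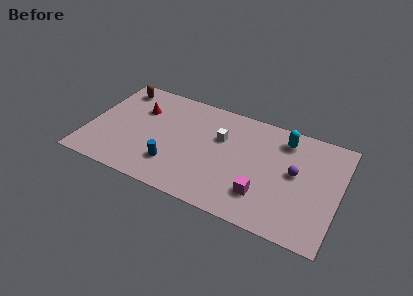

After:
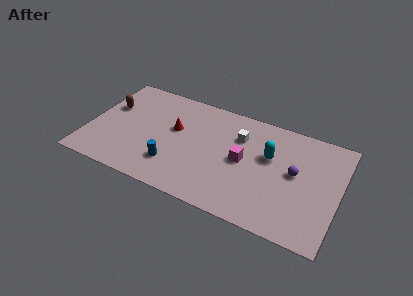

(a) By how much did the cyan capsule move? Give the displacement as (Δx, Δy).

(-0.7, -1.5)

The cyan capsule was at about (10.9, 6.3) and moved to about (10.2, 4.8).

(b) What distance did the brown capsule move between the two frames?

1.6

The brown capsule moved from about (1.3, 6.5) to (1.0, 4.9), a distance of √(0.3² + 1.6²) ≈ 1.6.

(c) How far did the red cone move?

2.2

The red cone moved from about (2.7, 5.3) to (4.8, 4.6), a distance of √(2.1² + 0.7²) ≈ 2.2.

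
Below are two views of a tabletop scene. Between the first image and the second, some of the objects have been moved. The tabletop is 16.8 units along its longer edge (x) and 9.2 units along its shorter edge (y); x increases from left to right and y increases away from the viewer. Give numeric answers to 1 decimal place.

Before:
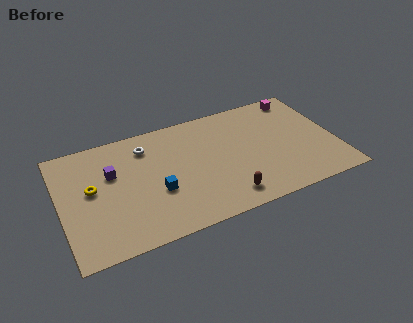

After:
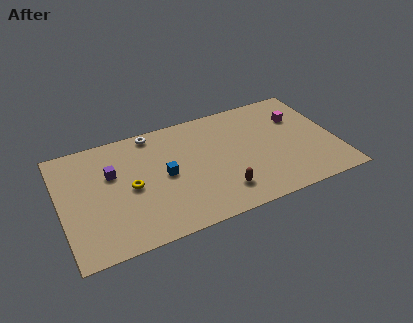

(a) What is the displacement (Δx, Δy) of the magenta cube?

(-0.3, -1.7)

The magenta cube started near (15.1, 8.1) and ended near (14.8, 6.4).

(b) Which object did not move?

the purple cube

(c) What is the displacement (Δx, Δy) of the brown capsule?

(-0.2, 0.5)

The brown capsule was at about (9.7, 1.5) and moved to about (9.5, 2.0).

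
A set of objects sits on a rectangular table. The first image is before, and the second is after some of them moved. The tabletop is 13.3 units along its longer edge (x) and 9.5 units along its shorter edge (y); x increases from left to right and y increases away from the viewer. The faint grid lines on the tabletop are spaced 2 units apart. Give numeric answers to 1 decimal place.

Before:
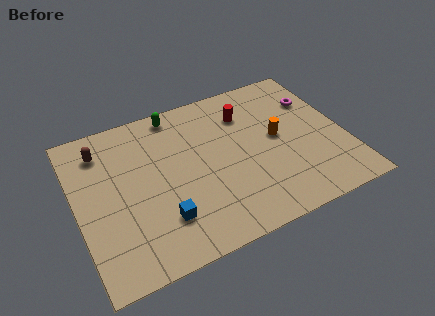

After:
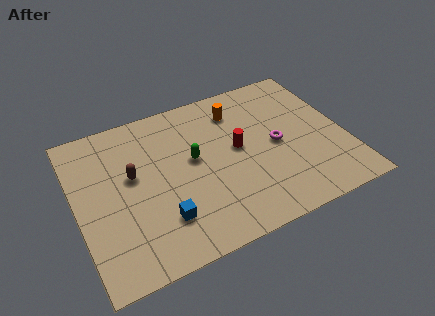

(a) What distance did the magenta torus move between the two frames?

3.1

The magenta torus moved from about (12.2, 6.7) to (9.9, 4.6), a distance of √(2.3² + 2.1²) ≈ 3.1.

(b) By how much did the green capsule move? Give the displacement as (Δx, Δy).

(0.5, -3.2)

The green capsule was at about (5.3, 8.5) and moved to about (5.8, 5.3).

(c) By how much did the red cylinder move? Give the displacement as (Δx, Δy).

(-0.7, -2.0)

From the two frames, the red cylinder sits at roughly (8.7, 7.1) before and (8.0, 5.1) after.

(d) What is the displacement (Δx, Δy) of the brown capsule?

(1.3, -2.1)

The brown capsule was at about (1.5, 7.6) and moved to about (2.8, 5.5).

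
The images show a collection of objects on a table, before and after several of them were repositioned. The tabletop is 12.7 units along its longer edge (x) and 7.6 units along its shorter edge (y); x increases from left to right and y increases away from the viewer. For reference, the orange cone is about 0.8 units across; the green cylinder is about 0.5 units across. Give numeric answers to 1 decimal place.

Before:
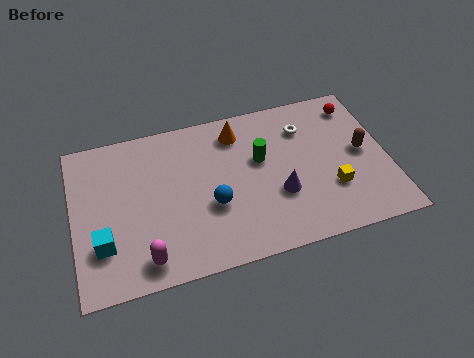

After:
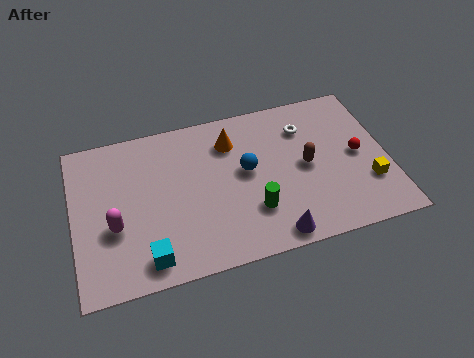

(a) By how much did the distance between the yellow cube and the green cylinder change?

+1.2

They were about 3.5 units apart before and 4.7 after — 1.2 units further apart.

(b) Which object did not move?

the white torus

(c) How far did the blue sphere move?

2.0

The blue sphere moved from about (5.5, 2.9) to (7.0, 4.2), a distance of √(1.5² + 1.3²) ≈ 2.0.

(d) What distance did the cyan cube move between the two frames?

2.0

The cyan cube was near (1.1, 2.2) before and (2.8, 1.1) after, so it travelled √(1.7² + 1.1²) ≈ 2.0 units.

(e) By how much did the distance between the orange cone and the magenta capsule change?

-0.8

They were about 6.5 units apart before and 5.7 after — 0.8 units closer together.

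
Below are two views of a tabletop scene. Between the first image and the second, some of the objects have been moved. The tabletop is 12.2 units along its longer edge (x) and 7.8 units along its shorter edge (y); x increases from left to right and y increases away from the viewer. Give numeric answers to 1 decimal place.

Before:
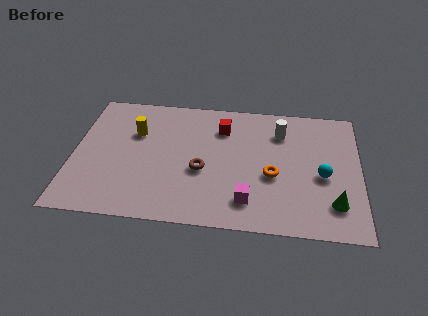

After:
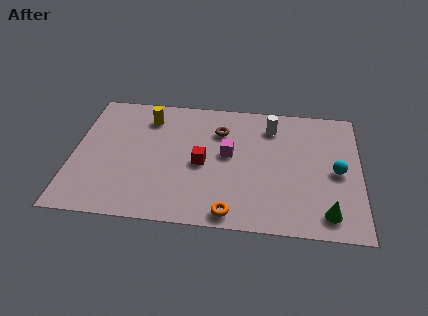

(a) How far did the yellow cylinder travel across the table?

1.1

The yellow cylinder was near (2.6, 5.2) before and (3.1, 6.2) after, so it travelled √(0.5² + 1.0²) ≈ 1.1 units.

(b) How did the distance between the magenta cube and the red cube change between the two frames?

-3.2

They were about 4.5 units apart before and 1.3 after — 3.2 units closer together.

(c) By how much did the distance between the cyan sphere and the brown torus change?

+0.3

The distance was about 5.1 in the first image and 5.4 in the second, so they moved 0.3 units further apart.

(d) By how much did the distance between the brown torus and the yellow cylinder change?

-0.4

The distance was about 3.5 in the first image and 3.1 in the second, so they moved 0.4 units closer together.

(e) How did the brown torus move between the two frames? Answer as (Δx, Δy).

(0.7, 2.5)

From the two frames, the brown torus sits at roughly (5.5, 3.2) before and (6.2, 5.7) after.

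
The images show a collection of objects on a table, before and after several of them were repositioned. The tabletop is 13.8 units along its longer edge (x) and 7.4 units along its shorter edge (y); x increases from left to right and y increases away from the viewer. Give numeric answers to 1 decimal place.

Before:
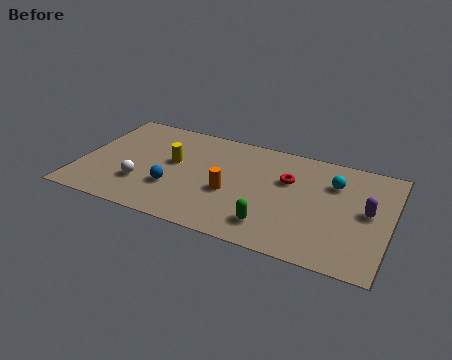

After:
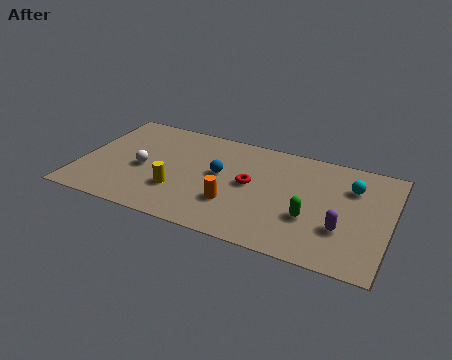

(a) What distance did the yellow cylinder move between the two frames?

1.9

The yellow cylinder was near (4.1, 4.2) before and (4.5, 2.3) after, so it travelled √(0.4² + 1.9²) ≈ 1.9 units.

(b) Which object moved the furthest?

the blue sphere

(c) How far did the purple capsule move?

1.8

From (12.8, 3.9) to (11.8, 2.4), the purple capsule covered √(1.0² + 1.5²) ≈ 1.8 units.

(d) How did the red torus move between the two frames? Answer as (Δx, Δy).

(-1.6, -0.9)

The red torus was at about (9.2, 4.8) and moved to about (7.6, 3.9).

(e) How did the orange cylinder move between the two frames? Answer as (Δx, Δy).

(0.2, -0.7)

The orange cylinder was at about (6.8, 3.0) and moved to about (7.0, 2.3).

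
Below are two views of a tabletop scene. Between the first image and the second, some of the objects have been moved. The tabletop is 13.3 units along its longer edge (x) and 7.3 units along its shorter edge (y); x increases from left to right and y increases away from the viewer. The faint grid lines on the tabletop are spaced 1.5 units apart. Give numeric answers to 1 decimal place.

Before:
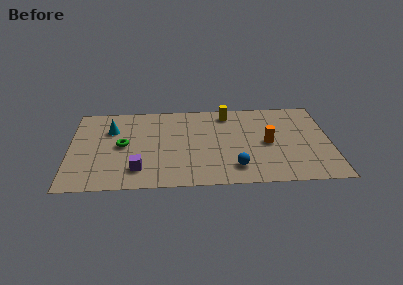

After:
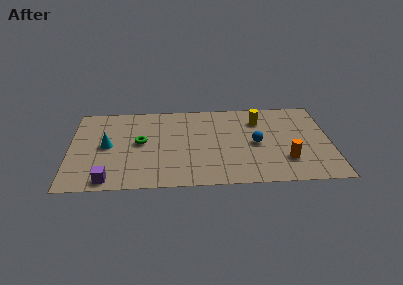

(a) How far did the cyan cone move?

1.4

From (2.1, 5.1) to (1.9, 3.7), the cyan cone covered √(0.2² + 1.4²) ≈ 1.4 units.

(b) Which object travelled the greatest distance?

the blue sphere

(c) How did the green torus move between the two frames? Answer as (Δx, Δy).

(0.9, 0.2)

The green torus was at about (2.7, 3.7) and moved to about (3.6, 3.9).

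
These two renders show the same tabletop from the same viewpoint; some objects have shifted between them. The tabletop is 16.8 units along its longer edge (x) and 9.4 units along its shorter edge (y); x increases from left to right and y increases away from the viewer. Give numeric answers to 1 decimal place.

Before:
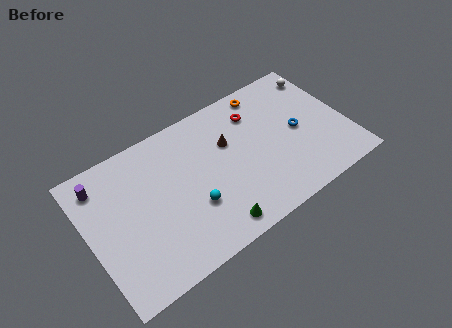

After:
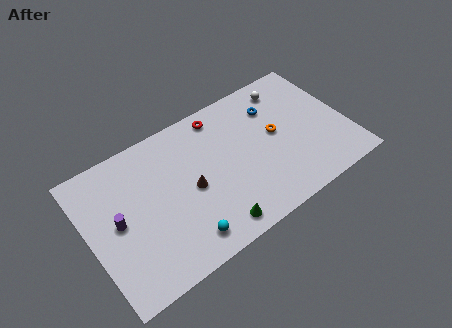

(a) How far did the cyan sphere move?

1.9

The cyan sphere moved from about (6.4, 3.2) to (5.5, 1.5), a distance of √(0.9² + 1.7²) ≈ 1.9.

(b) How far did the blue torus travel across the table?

2.7

The blue torus moved from about (13.7, 4.6) to (12.5, 7.0), a distance of √(1.2² + 2.4²) ≈ 2.7.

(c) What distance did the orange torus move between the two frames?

3.2

The orange torus moved from about (12.2, 8.3) to (12.3, 5.1), a distance of √(0.1² + 3.2²) ≈ 3.2.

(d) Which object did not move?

the green cone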